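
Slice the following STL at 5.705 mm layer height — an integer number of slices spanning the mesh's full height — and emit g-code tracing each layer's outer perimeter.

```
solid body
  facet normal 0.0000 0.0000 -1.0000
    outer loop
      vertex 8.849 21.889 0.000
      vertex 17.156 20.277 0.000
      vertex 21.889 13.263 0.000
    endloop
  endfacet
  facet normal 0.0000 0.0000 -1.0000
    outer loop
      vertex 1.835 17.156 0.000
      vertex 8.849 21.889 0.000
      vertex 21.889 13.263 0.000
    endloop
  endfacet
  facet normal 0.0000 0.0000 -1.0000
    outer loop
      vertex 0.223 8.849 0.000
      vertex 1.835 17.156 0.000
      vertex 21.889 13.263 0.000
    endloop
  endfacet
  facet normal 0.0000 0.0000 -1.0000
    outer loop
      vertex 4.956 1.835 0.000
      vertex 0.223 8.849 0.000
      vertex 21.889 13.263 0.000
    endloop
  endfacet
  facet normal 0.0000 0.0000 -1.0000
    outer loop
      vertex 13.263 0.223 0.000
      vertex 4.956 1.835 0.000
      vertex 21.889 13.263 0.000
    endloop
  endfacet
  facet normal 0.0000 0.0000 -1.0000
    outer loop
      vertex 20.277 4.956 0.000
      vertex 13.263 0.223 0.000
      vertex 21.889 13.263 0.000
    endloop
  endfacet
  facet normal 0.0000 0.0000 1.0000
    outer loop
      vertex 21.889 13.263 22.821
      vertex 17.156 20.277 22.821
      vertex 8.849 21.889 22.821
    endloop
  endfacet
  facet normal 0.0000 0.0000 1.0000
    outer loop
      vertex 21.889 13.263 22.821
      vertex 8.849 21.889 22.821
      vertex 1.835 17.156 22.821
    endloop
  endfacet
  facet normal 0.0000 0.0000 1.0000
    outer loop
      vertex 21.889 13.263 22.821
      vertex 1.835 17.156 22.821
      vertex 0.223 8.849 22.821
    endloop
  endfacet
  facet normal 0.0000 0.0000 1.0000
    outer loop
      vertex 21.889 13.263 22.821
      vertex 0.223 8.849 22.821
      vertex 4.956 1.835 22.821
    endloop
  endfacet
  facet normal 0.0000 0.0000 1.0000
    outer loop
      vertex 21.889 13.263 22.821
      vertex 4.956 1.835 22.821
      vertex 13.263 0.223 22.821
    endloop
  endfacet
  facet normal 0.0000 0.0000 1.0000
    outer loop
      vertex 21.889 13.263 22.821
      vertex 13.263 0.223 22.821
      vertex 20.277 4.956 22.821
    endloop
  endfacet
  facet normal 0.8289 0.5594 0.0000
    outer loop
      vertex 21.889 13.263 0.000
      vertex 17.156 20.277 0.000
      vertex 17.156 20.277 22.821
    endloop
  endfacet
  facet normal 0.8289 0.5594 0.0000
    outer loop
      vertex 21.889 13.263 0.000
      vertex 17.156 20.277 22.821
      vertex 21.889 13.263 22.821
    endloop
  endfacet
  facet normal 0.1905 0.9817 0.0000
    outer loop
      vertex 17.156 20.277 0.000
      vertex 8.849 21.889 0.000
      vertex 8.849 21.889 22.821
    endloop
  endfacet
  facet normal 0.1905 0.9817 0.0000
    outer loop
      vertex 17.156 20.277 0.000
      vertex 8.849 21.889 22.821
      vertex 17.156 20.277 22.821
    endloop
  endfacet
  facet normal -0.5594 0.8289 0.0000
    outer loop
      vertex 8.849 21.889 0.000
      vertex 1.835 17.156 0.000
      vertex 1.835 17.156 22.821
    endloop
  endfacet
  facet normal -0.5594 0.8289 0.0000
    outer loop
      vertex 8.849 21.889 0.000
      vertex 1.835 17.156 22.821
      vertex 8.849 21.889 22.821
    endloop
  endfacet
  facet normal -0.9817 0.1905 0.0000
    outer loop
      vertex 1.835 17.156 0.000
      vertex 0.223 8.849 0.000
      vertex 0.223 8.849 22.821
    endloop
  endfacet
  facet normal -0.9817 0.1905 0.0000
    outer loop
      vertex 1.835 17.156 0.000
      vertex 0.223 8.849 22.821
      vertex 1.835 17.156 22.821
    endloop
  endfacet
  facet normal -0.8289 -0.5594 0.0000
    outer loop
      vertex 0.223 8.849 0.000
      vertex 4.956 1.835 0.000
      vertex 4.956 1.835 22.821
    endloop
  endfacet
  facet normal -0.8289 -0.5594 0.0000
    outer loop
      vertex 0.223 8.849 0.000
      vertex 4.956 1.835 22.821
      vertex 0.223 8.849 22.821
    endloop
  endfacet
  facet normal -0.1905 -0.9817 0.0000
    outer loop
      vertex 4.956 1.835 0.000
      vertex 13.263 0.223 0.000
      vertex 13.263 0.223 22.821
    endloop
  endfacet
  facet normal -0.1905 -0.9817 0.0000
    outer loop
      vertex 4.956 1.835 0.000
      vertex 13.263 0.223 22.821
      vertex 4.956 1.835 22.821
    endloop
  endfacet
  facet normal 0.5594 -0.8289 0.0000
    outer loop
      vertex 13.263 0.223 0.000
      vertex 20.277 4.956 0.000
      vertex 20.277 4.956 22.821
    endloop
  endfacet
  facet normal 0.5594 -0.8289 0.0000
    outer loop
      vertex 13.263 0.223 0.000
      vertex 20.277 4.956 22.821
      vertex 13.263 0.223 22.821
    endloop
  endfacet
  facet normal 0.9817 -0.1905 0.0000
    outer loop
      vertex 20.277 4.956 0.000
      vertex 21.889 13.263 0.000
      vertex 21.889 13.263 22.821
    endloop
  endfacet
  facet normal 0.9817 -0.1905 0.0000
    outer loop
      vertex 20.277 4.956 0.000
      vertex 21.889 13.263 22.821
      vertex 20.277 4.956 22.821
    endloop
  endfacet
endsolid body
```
; perimeter-only toolpath
G21 ; units = mm
G90 ; absolute positioning
G28 ; home
; layer 1
G0 Z5.705
G0 X21.889 Y13.263
G1 X17.156 Y20.277
G1 X8.849 Y21.889
G1 X1.835 Y17.156
G1 X0.223 Y8.849
G1 X4.956 Y1.835
G1 X13.263 Y0.223
G1 X20.277 Y4.956
G1 X21.889 Y13.263
; layer 2
G0 Z11.411
G0 X21.889 Y13.263
G1 X17.156 Y20.277
G1 X8.849 Y21.889
G1 X1.835 Y17.156
G1 X0.223 Y8.849
G1 X4.956 Y1.835
G1 X13.263 Y0.223
G1 X20.277 Y4.956
G1 X21.889 Y13.263
; layer 3
G0 Z17.116
G0 X21.889 Y13.263
G1 X17.156 Y20.277
G1 X8.849 Y21.889
G1 X1.835 Y17.156
G1 X0.223 Y8.849
G1 X4.956 Y1.835
G1 X13.263 Y0.223
G1 X20.277 Y4.956
G1 X21.889 Y13.263
; layer 4
G0 Z22.821
G0 X21.889 Y13.263
G1 X17.156 Y20.277
G1 X8.849 Y21.889
G1 X1.835 Y17.156
G1 X0.223 Y8.849
G1 X4.956 Y1.835
G1 X13.263 Y0.223
G1 X20.277 Y4.956
G1 X21.889 Y13.263
M2 ; end

The solid is a regular 8-sided prism (a cylinder approximated with 8 flat sides), circumscribed radius ≈ 11.1 mm, height ≈ 22.8 mm. Slicing at Δz = 5.705 mm — 4 equal slices spanning the solid's height, so layer i sits at z = i·h/4 — gives 4 non-empty perimeters. Each is a 8-segment closed polygon; G0 lifts to the layer z and rapids to the start vertex, then G1 traces the edges.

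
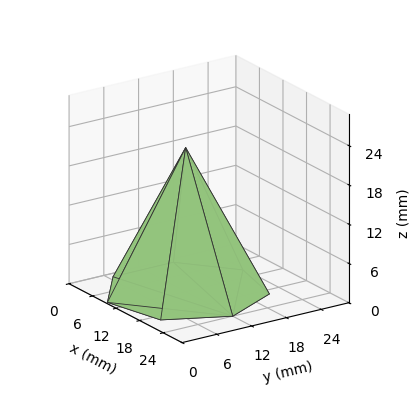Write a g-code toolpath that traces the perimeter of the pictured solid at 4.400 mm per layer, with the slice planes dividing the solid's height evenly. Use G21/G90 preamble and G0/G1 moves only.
Reading the render: the shape is a regular 7-sided pyramid, base circumscribed radius ≈ 12 mm, apex at z ≈ 22 mm (dimensions read to the nearest mm from the axis ticks). For the g-code, the solid's height is divided into equal slices at the stated Δz and each level perimeter traced with G1 moves after a G0 lift.

; perimeter-only toolpath
G21 ; units = mm
G90 ; absolute positioning
G28 ; home
; layer 1
G0 Z4.400
G0 X21.600 Y12.000
G1 X17.986 Y19.506
G1 X9.864 Y21.359
G1 X3.350 Y16.166
G1 X3.350 Y7.834
G1 X9.864 Y2.641
G1 X17.986 Y4.494
G1 X21.600 Y12.000
; layer 2
G0 Z8.800
G0 X19.200 Y12.000
G1 X16.489 Y17.629
G1 X10.398 Y19.019
G1 X5.513 Y15.124
G1 X5.513 Y8.876
G1 X10.398 Y4.981
G1 X16.489 Y6.371
G1 X19.200 Y12.000
; layer 3
G0 Z13.200
G0 X16.800 Y12.000
G1 X14.993 Y15.753
G1 X10.932 Y16.680
G1 X7.675 Y14.083
G1 X7.675 Y9.917
G1 X10.932 Y7.320
G1 X14.993 Y8.247
G1 X16.800 Y12.000
; layer 4
G0 Z17.600
G0 X14.400 Y12.000
G1 X13.496 Y13.876
G1 X11.466 Y14.340
G1 X9.838 Y13.041
G1 X9.838 Y10.959
G1 X11.466 Y9.660
G1 X13.496 Y10.124
G1 X14.400 Y12.000
M2 ; end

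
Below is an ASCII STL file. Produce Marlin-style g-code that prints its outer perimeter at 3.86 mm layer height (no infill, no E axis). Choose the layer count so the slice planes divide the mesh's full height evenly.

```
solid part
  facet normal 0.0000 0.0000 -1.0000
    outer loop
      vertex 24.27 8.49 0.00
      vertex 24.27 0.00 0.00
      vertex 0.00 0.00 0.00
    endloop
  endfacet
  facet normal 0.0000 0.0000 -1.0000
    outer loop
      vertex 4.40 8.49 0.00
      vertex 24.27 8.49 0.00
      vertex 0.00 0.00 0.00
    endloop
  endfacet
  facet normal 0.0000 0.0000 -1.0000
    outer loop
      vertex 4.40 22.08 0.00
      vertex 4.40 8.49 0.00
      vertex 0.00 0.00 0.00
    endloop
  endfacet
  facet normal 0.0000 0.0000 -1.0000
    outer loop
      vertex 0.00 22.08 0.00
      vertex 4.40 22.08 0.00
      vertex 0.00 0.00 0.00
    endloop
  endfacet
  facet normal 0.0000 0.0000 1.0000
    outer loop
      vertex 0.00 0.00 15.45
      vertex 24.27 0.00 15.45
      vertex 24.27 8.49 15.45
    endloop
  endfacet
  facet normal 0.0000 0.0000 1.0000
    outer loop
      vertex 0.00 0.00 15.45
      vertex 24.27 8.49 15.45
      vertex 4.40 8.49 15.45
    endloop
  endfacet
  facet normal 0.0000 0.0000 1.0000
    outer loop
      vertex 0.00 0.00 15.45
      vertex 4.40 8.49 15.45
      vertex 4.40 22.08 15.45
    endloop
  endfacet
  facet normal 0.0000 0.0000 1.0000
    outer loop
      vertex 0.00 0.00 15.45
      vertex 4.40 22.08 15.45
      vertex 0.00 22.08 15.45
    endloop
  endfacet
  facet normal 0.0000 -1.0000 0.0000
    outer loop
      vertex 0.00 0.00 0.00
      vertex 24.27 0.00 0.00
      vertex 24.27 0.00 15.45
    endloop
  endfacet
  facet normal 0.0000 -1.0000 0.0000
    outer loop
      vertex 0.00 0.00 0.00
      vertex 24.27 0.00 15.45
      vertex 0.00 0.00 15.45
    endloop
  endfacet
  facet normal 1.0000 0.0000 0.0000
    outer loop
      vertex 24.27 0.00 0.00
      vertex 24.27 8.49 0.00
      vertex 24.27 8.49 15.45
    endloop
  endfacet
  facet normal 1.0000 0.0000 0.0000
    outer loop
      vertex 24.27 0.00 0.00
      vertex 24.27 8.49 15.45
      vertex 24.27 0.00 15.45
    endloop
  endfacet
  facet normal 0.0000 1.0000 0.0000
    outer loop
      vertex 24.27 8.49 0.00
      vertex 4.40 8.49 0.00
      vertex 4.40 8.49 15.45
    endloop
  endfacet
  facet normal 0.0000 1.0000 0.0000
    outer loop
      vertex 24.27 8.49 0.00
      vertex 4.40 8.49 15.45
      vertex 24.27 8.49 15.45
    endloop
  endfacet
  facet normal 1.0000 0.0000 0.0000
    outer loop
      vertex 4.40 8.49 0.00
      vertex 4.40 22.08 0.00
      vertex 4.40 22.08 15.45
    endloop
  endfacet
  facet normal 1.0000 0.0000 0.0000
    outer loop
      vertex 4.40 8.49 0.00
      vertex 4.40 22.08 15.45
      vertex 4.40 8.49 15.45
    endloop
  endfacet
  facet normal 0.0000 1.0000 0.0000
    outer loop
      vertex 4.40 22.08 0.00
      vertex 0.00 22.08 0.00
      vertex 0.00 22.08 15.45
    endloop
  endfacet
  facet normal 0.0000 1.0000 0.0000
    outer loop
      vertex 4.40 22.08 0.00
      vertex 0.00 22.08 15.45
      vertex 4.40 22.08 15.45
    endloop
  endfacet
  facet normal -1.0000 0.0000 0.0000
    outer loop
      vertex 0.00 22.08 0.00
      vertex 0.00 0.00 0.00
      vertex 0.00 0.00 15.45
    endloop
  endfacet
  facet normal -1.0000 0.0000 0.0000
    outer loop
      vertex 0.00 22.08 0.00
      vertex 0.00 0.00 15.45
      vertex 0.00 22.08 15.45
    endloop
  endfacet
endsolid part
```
; perimeter-only toolpath
G21 ; units = mm
G90 ; absolute positioning
G28 ; home
; layer 1
G0 Z3.86
G0 X0.00 Y0.00
G1 X24.27 Y0.00
G1 X24.27 Y8.49
G1 X4.40 Y8.49
G1 X4.40 Y22.08
G1 X0.00 Y22.08
G1 X0.00 Y0.00
; layer 2
G0 Z7.72
G0 X0.00 Y0.00
G1 X24.27 Y0.00
G1 X24.27 Y8.49
G1 X4.40 Y8.49
G1 X4.40 Y22.08
G1 X0.00 Y22.08
G1 X0.00 Y0.00
; layer 3
G0 Z11.59
G0 X0.00 Y0.00
G1 X24.27 Y0.00
G1 X24.27 Y8.49
G1 X4.40 Y8.49
G1 X4.40 Y22.08
G1 X0.00 Y22.08
G1 X0.00 Y0.00
; layer 4
G0 Z15.45
G0 X0.00 Y0.00
G1 X24.27 Y0.00
G1 X24.27 Y8.49
G1 X4.40 Y8.49
G1 X4.40 Y22.08
G1 X0.00 Y22.08
G1 X0.00 Y0.00
M2 ; end

The solid is an L-shaped prism: outer 24.3 × 22.1 mm, arm thicknesses ≈ 8.49 mm (horizontal) and 4.4 mm (vertical), extruded 15.4 mm in z. Slicing at Δz = 3.86 mm — 4 equal slices spanning the solid's height, so layer i sits at z = i·h/4 — gives 4 non-empty perimeters. Each is a 6-segment closed polygon; G0 lifts to the layer z and rapids to the start vertex, then G1 traces the edges.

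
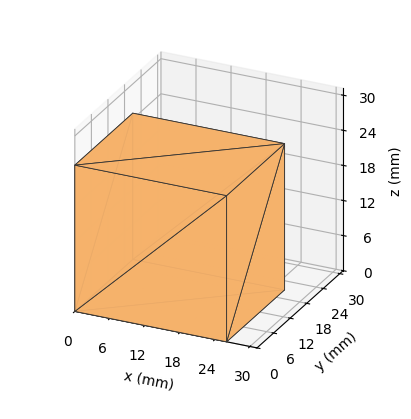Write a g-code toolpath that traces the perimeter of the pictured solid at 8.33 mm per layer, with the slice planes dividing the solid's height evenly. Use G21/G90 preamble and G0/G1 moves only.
Reading the render: the shape is a rectangular box, roughly 26 × 21 mm footprint and 25 mm tall (dimensions read to the nearest mm from the axis ticks). For the g-code, the solid's height is divided into equal slices at the stated Δz and each level perimeter traced with G1 moves after a G0 lift.

; perimeter-only toolpath
G21 ; units = mm
G90 ; absolute positioning
G28 ; home
; layer 1
G0 Z8.33
G0 X0.00 Y0.00
G1 X26.00 Y0.00
G1 X26.00 Y21.00
G1 X0.00 Y21.00
G1 X0.00 Y0.00
; layer 2
G0 Z16.67
G0 X0.00 Y0.00
G1 X26.00 Y0.00
G1 X26.00 Y21.00
G1 X0.00 Y21.00
G1 X0.00 Y0.00
; layer 3
G0 Z25.00
G0 X0.00 Y0.00
G1 X26.00 Y0.00
G1 X26.00 Y21.00
G1 X0.00 Y21.00
G1 X0.00 Y0.00
M2 ; end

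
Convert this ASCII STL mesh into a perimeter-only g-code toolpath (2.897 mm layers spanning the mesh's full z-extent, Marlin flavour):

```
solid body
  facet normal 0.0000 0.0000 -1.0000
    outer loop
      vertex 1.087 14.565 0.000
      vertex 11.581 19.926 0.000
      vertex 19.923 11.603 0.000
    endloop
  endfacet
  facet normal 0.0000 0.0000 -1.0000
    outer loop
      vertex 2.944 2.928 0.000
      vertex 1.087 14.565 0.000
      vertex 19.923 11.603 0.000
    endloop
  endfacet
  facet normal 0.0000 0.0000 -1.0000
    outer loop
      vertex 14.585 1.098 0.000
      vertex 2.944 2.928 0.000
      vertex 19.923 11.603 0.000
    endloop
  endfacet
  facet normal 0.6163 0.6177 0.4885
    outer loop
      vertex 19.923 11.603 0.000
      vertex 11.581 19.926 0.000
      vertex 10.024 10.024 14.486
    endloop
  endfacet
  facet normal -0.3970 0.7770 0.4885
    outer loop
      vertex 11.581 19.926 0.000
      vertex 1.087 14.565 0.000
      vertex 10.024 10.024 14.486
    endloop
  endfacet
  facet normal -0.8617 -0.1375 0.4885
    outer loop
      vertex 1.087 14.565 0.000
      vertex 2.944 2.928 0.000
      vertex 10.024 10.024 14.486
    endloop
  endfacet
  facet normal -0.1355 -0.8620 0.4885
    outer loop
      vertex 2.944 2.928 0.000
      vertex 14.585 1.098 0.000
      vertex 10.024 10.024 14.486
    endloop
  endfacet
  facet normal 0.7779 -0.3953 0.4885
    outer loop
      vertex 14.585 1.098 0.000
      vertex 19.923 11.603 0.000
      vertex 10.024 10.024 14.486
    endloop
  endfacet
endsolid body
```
; perimeter-only toolpath
G21 ; units = mm
G90 ; absolute positioning
G28 ; home
; layer 1
G0 Z2.897
G0 X17.943 Y11.287
G1 X11.270 Y17.946
G1 X2.874 Y13.657
G1 X4.360 Y4.347
G1 X13.673 Y2.883
G1 X17.943 Y11.287
; layer 2
G0 Z5.794
G0 X15.963 Y10.971
G1 X10.958 Y15.965
G1 X4.662 Y12.749
G1 X5.776 Y5.766
G1 X12.761 Y4.668
G1 X15.963 Y10.971
; layer 3
G0 Z8.692
G0 X13.984 Y10.656
G1 X10.647 Y13.985
G1 X6.449 Y11.840
G1 X7.192 Y7.186
G1 X11.848 Y6.454
G1 X13.984 Y10.656
; layer 4
G0 Z11.589
G0 X12.004 Y10.340
G1 X10.335 Y12.004
G1 X8.237 Y10.932
G1 X8.608 Y8.605
G1 X10.936 Y8.239
G1 X12.004 Y10.340
M2 ; end

The solid is a regular 5-sided pyramid, base circumscribed radius ≈ 10 mm, apex at z ≈ 14.5 mm. Slicing at Δz = 2.897 mm — 5 equal slices spanning the solid's height, so layer i sits at z = i·h/5 — gives 4 non-empty perimeters. Each is a 5-segment closed polygon; G0 lifts to the layer z and rapids to the start vertex, then G1 traces the edges. The cross-section shrinks linearly with z (the slice at the apex is degenerate and omitted).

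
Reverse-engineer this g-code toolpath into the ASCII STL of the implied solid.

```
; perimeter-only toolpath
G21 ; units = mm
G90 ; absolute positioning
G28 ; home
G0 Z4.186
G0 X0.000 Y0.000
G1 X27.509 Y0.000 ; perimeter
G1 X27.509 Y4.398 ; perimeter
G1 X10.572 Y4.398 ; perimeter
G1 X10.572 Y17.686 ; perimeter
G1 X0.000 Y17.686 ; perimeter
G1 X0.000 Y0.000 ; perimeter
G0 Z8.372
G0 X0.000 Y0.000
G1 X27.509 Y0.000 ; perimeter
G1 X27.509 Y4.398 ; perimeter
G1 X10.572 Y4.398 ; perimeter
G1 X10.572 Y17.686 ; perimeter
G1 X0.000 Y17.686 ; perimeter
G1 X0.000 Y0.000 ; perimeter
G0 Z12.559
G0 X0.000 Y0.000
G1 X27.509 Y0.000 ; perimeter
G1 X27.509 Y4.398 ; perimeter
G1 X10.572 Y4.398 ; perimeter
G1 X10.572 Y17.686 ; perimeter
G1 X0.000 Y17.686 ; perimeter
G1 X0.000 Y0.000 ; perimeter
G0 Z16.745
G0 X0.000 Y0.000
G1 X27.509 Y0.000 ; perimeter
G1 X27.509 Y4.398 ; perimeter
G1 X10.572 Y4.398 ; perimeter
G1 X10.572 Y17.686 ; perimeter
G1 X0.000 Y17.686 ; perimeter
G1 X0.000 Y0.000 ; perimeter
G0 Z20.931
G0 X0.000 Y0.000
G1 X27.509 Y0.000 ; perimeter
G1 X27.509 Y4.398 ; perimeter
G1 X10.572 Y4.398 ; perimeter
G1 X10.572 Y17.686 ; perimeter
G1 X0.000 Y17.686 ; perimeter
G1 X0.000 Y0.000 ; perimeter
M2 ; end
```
solid part
  facet normal 0.0000 0.0000 -1.0000
    outer loop
      vertex 27.509 4.398 0.000
      vertex 27.509 0.000 0.000
      vertex 0.000 0.000 0.000
    endloop
  endfacet
  facet normal 0.0000 0.0000 -1.0000
    outer loop
      vertex 10.572 4.398 0.000
      vertex 27.509 4.398 0.000
      vertex 0.000 0.000 0.000
    endloop
  endfacet
  facet normal 0.0000 0.0000 -1.0000
    outer loop
      vertex 10.572 17.686 0.000
      vertex 10.572 4.398 0.000
      vertex 0.000 0.000 0.000
    endloop
  endfacet
  facet normal 0.0000 0.0000 -1.0000
    outer loop
      vertex 0.000 17.686 0.000
      vertex 10.572 17.686 0.000
      vertex 0.000 0.000 0.000
    endloop
  endfacet
  facet normal 0.0000 0.0000 1.0000
    outer loop
      vertex 0.000 0.000 20.931
      vertex 27.509 0.000 20.931
      vertex 27.509 4.398 20.931
    endloop
  endfacet
  facet normal 0.0000 0.0000 1.0000
    outer loop
      vertex 0.000 0.000 20.931
      vertex 27.509 4.398 20.931
      vertex 10.572 4.398 20.931
    endloop
  endfacet
  facet normal 0.0000 0.0000 1.0000
    outer loop
      vertex 0.000 0.000 20.931
      vertex 10.572 4.398 20.931
      vertex 10.572 17.686 20.931
    endloop
  endfacet
  facet normal 0.0000 0.0000 1.0000
    outer loop
      vertex 0.000 0.000 20.931
      vertex 10.572 17.686 20.931
      vertex 0.000 17.686 20.931
    endloop
  endfacet
  facet normal 0.0000 -1.0000 0.0000
    outer loop
      vertex 0.000 0.000 0.000
      vertex 27.509 0.000 0.000
      vertex 27.509 0.000 20.931
    endloop
  endfacet
  facet normal 0.0000 -1.0000 0.0000
    outer loop
      vertex 0.000 0.000 0.000
      vertex 27.509 0.000 20.931
      vertex 0.000 0.000 20.931
    endloop
  endfacet
  facet normal 1.0000 0.0000 0.0000
    outer loop
      vertex 27.509 0.000 0.000
      vertex 27.509 4.398 0.000
      vertex 27.509 4.398 20.931
    endloop
  endfacet
  facet normal 1.0000 0.0000 0.0000
    outer loop
      vertex 27.509 0.000 0.000
      vertex 27.509 4.398 20.931
      vertex 27.509 0.000 20.931
    endloop
  endfacet
  facet normal 0.0000 1.0000 0.0000
    outer loop
      vertex 27.509 4.398 0.000
      vertex 10.572 4.398 0.000
      vertex 10.572 4.398 20.931
    endloop
  endfacet
  facet normal 0.0000 1.0000 0.0000
    outer loop
      vertex 27.509 4.398 0.000
      vertex 10.572 4.398 20.931
      vertex 27.509 4.398 20.931
    endloop
  endfacet
  facet normal 1.0000 0.0000 0.0000
    outer loop
      vertex 10.572 4.398 0.000
      vertex 10.572 17.686 0.000
      vertex 10.572 17.686 20.931
    endloop
  endfacet
  facet normal 1.0000 0.0000 0.0000
    outer loop
      vertex 10.572 4.398 0.000
      vertex 10.572 17.686 20.931
      vertex 10.572 4.398 20.931
    endloop
  endfacet
  facet normal 0.0000 1.0000 0.0000
    outer loop
      vertex 10.572 17.686 0.000
      vertex 0.000 17.686 0.000
      vertex 0.000 17.686 20.931
    endloop
  endfacet
  facet normal 0.0000 1.0000 0.0000
    outer loop
      vertex 10.572 17.686 0.000
      vertex 0.000 17.686 20.931
      vertex 10.572 17.686 20.931
    endloop
  endfacet
  facet normal -1.0000 0.0000 0.0000
    outer loop
      vertex 0.000 17.686 0.000
      vertex 0.000 0.000 0.000
      vertex 0.000 0.000 20.931
    endloop
  endfacet
  facet normal -1.0000 0.0000 0.0000
    outer loop
      vertex 0.000 17.686 0.000
      vertex 0.000 0.000 20.931
      vertex 0.000 17.686 20.931
    endloop
  endfacet
endsolid part

The G0 Z moves step by Δz≈4.186 mm. Every layer's G1 loop is the same polygon, so the solid is a straight extrusion of it from z=0 to z≈20.9. Closing with flat bottom and top caps and triangulating gives 20 facets — an L-shaped prism: outer 27.5 × 17.7 mm, arm thicknesses ≈ 4.4 mm (horizontal) and 10.6 mm (vertical), extruded 20.9 mm in z.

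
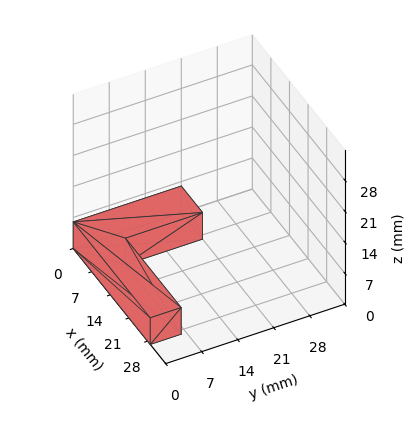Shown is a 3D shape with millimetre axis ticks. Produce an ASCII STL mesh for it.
Reading the render: the shape is an L-shaped prism: outer 29 × 21 mm, arm thicknesses ≈ 6 mm (horizontal) and 8 mm (vertical), extruded 6 mm in z (dimensions read to the nearest mm from the axis ticks). For the STL, each face is triangulated and given an outward normal.

solid part
  facet normal 0.0000 0.0000 -1.0000
    outer loop
      vertex 29.00 6.00 0.00
      vertex 29.00 0.00 0.00
      vertex 0.00 0.00 0.00
    endloop
  endfacet
  facet normal 0.0000 0.0000 -1.0000
    outer loop
      vertex 8.00 6.00 0.00
      vertex 29.00 6.00 0.00
      vertex 0.00 0.00 0.00
    endloop
  endfacet
  facet normal 0.0000 0.0000 -1.0000
    outer loop
      vertex 8.00 21.00 0.00
      vertex 8.00 6.00 0.00
      vertex 0.00 0.00 0.00
    endloop
  endfacet
  facet normal 0.0000 0.0000 -1.0000
    outer loop
      vertex 0.00 21.00 0.00
      vertex 8.00 21.00 0.00
      vertex 0.00 0.00 0.00
    endloop
  endfacet
  facet normal 0.0000 0.0000 1.0000
    outer loop
      vertex 0.00 0.00 6.00
      vertex 29.00 0.00 6.00
      vertex 29.00 6.00 6.00
    endloop
  endfacet
  facet normal 0.0000 0.0000 1.0000
    outer loop
      vertex 0.00 0.00 6.00
      vertex 29.00 6.00 6.00
      vertex 8.00 6.00 6.00
    endloop
  endfacet
  facet normal 0.0000 0.0000 1.0000
    outer loop
      vertex 0.00 0.00 6.00
      vertex 8.00 6.00 6.00
      vertex 8.00 21.00 6.00
    endloop
  endfacet
  facet normal 0.0000 0.0000 1.0000
    outer loop
      vertex 0.00 0.00 6.00
      vertex 8.00 21.00 6.00
      vertex 0.00 21.00 6.00
    endloop
  endfacet
  facet normal 0.0000 -1.0000 0.0000
    outer loop
      vertex 0.00 0.00 0.00
      vertex 29.00 0.00 0.00
      vertex 29.00 0.00 6.00
    endloop
  endfacet
  facet normal 0.0000 -1.0000 0.0000
    outer loop
      vertex 0.00 0.00 0.00
      vertex 29.00 0.00 6.00
      vertex 0.00 0.00 6.00
    endloop
  endfacet
  facet normal 1.0000 0.0000 0.0000
    outer loop
      vertex 29.00 0.00 0.00
      vertex 29.00 6.00 0.00
      vertex 29.00 6.00 6.00
    endloop
  endfacet
  facet normal 1.0000 0.0000 0.0000
    outer loop
      vertex 29.00 0.00 0.00
      vertex 29.00 6.00 6.00
      vertex 29.00 0.00 6.00
    endloop
  endfacet
  facet normal 0.0000 1.0000 0.0000
    outer loop
      vertex 29.00 6.00 0.00
      vertex 8.00 6.00 0.00
      vertex 8.00 6.00 6.00
    endloop
  endfacet
  facet normal 0.0000 1.0000 0.0000
    outer loop
      vertex 29.00 6.00 0.00
      vertex 8.00 6.00 6.00
      vertex 29.00 6.00 6.00
    endloop
  endfacet
  facet normal 1.0000 0.0000 0.0000
    outer loop
      vertex 8.00 6.00 0.00
      vertex 8.00 21.00 0.00
      vertex 8.00 21.00 6.00
    endloop
  endfacet
  facet normal 1.0000 0.0000 0.0000
    outer loop
      vertex 8.00 6.00 0.00
      vertex 8.00 21.00 6.00
      vertex 8.00 6.00 6.00
    endloop
  endfacet
  facet normal 0.0000 1.0000 0.0000
    outer loop
      vertex 8.00 21.00 0.00
      vertex 0.00 21.00 0.00
      vertex 0.00 21.00 6.00
    endloop
  endfacet
  facet normal 0.0000 1.0000 0.0000
    outer loop
      vertex 8.00 21.00 0.00
      vertex 0.00 21.00 6.00
      vertex 8.00 21.00 6.00
    endloop
  endfacet
  facet normal -1.0000 0.0000 0.0000
    outer loop
      vertex 0.00 21.00 0.00
      vertex 0.00 0.00 0.00
      vertex 0.00 0.00 6.00
    endloop
  endfacet
  facet normal -1.0000 0.0000 0.0000
    outer loop
      vertex 0.00 21.00 0.00
      vertex 0.00 0.00 6.00
      vertex 0.00 21.00 6.00
    endloop
  endfacet
endsolid part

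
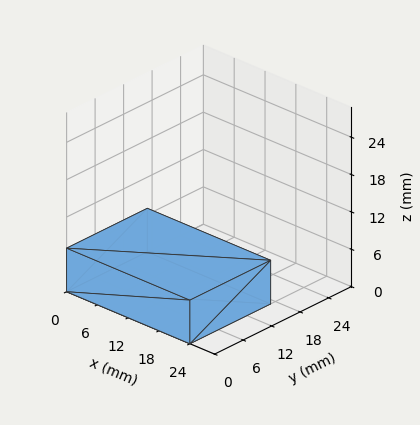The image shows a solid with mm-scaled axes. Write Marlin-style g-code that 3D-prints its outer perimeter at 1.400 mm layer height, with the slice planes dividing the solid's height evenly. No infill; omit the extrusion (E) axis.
Reading the render: the shape is a rectangular box, roughly 24 × 17 mm footprint and 7 mm tall (dimensions read to the nearest mm from the axis ticks). For the g-code, the solid's height is divided into equal slices at the stated Δz and each level perimeter traced with G1 moves after a G0 lift.

; perimeter-only toolpath
G21 ; units = mm
G90 ; absolute positioning
G28 ; home
; layer 1
G0 Z1.400
G0 X0.000 Y0.000
G1 X24.000 Y0.000
G1 X24.000 Y17.000
G1 X0.000 Y17.000
G1 X0.000 Y0.000
; layer 2
G0 Z2.800
G0 X0.000 Y0.000
G1 X24.000 Y0.000
G1 X24.000 Y17.000
G1 X0.000 Y17.000
G1 X0.000 Y0.000
; layer 3
G0 Z4.200
G0 X0.000 Y0.000
G1 X24.000 Y0.000
G1 X24.000 Y17.000
G1 X0.000 Y17.000
G1 X0.000 Y0.000
; layer 4
G0 Z5.600
G0 X0.000 Y0.000
G1 X24.000 Y0.000
G1 X24.000 Y17.000
G1 X0.000 Y17.000
G1 X0.000 Y0.000
; layer 5
G0 Z7.000
G0 X0.000 Y0.000
G1 X24.000 Y0.000
G1 X24.000 Y17.000
G1 X0.000 Y17.000
G1 X0.000 Y0.000
M2 ; end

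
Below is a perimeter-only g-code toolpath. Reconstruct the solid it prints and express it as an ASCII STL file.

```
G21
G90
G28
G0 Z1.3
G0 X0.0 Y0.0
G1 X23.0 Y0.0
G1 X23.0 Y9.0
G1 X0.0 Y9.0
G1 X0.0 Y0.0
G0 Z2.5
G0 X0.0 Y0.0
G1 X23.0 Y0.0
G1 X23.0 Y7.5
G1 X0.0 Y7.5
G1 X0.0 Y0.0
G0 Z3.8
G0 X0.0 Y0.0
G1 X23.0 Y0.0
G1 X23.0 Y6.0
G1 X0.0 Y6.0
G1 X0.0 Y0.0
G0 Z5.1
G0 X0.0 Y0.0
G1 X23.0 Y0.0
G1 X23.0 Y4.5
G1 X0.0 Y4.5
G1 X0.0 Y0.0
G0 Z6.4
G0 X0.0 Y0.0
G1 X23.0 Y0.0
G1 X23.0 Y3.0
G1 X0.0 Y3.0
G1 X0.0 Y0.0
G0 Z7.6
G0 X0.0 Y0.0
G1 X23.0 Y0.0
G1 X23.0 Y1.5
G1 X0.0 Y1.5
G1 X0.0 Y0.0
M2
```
solid part
  facet normal 0.0000 0.0000 -1.0000
    outer loop
      vertex 23.0 10.5 0.0
      vertex 23.0 0.0 0.0
      vertex 0.0 0.0 0.0
    endloop
  endfacet
  facet normal 0.0000 0.0000 -1.0000
    outer loop
      vertex 0.0 10.5 0.0
      vertex 23.0 10.5 0.0
      vertex 0.0 0.0 0.0
    endloop
  endfacet
  facet normal 0.0000 -1.0000 0.0000
    outer loop
      vertex 0.0 0.0 0.0
      vertex 23.0 0.0 0.0
      vertex 23.0 0.0 8.9
    endloop
  endfacet
  facet normal 0.0000 -1.0000 0.0000
    outer loop
      vertex 0.0 0.0 0.0
      vertex 23.0 0.0 8.9
      vertex 0.0 0.0 8.9
    endloop
  endfacet
  facet normal 0.0000 0.6466 0.7628
    outer loop
      vertex 0.0 0.0 8.9
      vertex 23.0 0.0 8.9
      vertex 23.0 10.5 0.0
    endloop
  endfacet
  facet normal 0.0000 0.6466 0.7628
    outer loop
      vertex 0.0 0.0 8.9
      vertex 23.0 10.5 0.0
      vertex 0.0 10.5 0.0
    endloop
  endfacet
  facet normal -1.0000 0.0000 0.0000
    outer loop
      vertex 0.0 0.0 8.9
      vertex 0.0 10.5 0.0
      vertex 0.0 0.0 0.0
    endloop
  endfacet
  facet normal 1.0000 0.0000 0.0000
    outer loop
      vertex 23.0 0.0 0.0
      vertex 23.0 10.5 0.0
      vertex 23.0 0.0 8.9
    endloop
  endfacet
endsolid part

The G0 Z moves step by Δz≈1.3 mm. The G1 loops shrink linearly with z, so the solid tapers from its base footprint up to z≈8.9. Closing with a flat bottom cap and the tapered top and triangulating gives 8 facets — a wedge (ramp): 23 × 10.5 mm base, rising to 8.9 mm along the y=0 edge and sloping linearly to z=0 at y=10.5.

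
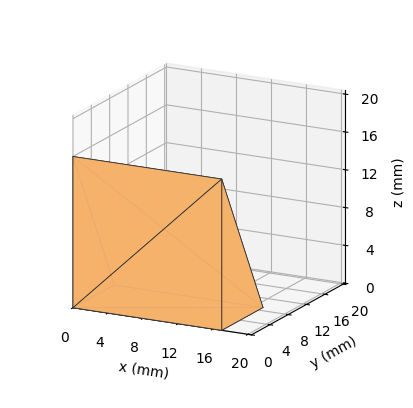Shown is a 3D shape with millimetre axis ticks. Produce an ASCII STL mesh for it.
Reading the render: the shape is a wedge (ramp): 17 × 9 mm base, rising to 16 mm along the y=0 edge and sloping linearly to z=0 at y=9 (dimensions read to the nearest mm from the axis ticks). For the STL, each face is triangulated and given an outward normal.

solid part
  facet normal 0.0000 0.0000 -1.0000
    outer loop
      vertex 17.00 9.00 0.00
      vertex 17.00 0.00 0.00
      vertex 0.00 0.00 0.00
    endloop
  endfacet
  facet normal 0.0000 0.0000 -1.0000
    outer loop
      vertex 0.00 9.00 0.00
      vertex 17.00 9.00 0.00
      vertex 0.00 0.00 0.00
    endloop
  endfacet
  facet normal 0.0000 -1.0000 0.0000
    outer loop
      vertex 0.00 0.00 0.00
      vertex 17.00 0.00 0.00
      vertex 17.00 0.00 16.00
    endloop
  endfacet
  facet normal 0.0000 -1.0000 0.0000
    outer loop
      vertex 0.00 0.00 0.00
      vertex 17.00 0.00 16.00
      vertex 0.00 0.00 16.00
    endloop
  endfacet
  facet normal 0.0000 0.8716 0.4903
    outer loop
      vertex 0.00 0.00 16.00
      vertex 17.00 0.00 16.00
      vertex 17.00 9.00 0.00
    endloop
  endfacet
  facet normal 0.0000 0.8716 0.4903
    outer loop
      vertex 0.00 0.00 16.00
      vertex 17.00 9.00 0.00
      vertex 0.00 9.00 0.00
    endloop
  endfacet
  facet normal -1.0000 0.0000 0.0000
    outer loop
      vertex 0.00 0.00 16.00
      vertex 0.00 9.00 0.00
      vertex 0.00 0.00 0.00
    endloop
  endfacet
  facet normal 1.0000 0.0000 0.0000
    outer loop
      vertex 17.00 0.00 0.00
      vertex 17.00 9.00 0.00
      vertex 17.00 0.00 16.00
    endloop
  endfacet
endsolid part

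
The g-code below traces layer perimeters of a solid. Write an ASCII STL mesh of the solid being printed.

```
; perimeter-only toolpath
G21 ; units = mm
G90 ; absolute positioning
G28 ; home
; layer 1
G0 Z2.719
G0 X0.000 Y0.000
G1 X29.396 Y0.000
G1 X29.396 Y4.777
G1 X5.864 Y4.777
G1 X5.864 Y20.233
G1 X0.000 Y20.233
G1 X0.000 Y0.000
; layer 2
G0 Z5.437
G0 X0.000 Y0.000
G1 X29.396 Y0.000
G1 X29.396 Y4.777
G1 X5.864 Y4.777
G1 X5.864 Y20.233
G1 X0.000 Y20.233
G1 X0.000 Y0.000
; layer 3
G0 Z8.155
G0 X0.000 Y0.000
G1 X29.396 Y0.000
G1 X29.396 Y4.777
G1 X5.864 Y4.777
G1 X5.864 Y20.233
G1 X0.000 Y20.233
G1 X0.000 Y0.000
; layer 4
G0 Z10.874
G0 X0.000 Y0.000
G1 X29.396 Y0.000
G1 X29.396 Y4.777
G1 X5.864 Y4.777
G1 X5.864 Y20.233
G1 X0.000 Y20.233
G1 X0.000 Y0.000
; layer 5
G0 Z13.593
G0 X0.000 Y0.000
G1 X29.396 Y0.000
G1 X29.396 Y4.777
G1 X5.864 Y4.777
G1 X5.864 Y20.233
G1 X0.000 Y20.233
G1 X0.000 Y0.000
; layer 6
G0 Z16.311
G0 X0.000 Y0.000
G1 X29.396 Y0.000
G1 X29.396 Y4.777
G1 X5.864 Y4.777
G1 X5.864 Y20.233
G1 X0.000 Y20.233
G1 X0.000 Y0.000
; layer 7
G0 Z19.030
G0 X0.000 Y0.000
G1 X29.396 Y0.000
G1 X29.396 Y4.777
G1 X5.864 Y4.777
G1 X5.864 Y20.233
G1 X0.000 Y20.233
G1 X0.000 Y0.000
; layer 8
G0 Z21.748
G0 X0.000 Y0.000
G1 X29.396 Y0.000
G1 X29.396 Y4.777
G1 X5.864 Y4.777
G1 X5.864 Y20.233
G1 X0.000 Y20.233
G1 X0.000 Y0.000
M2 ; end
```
solid part
  facet normal 0.0000 0.0000 -1.0000
    outer loop
      vertex 29.396 4.777 0.000
      vertex 29.396 0.000 0.000
      vertex 0.000 0.000 0.000
    endloop
  endfacet
  facet normal 0.0000 0.0000 -1.0000
    outer loop
      vertex 5.864 4.777 0.000
      vertex 29.396 4.777 0.000
      vertex 0.000 0.000 0.000
    endloop
  endfacet
  facet normal 0.0000 0.0000 -1.0000
    outer loop
      vertex 5.864 20.233 0.000
      vertex 5.864 4.777 0.000
      vertex 0.000 0.000 0.000
    endloop
  endfacet
  facet normal 0.0000 0.0000 -1.0000
    outer loop
      vertex 0.000 20.233 0.000
      vertex 5.864 20.233 0.000
      vertex 0.000 0.000 0.000
    endloop
  endfacet
  facet normal 0.0000 0.0000 1.0000
    outer loop
      vertex 0.000 0.000 21.748
      vertex 29.396 0.000 21.748
      vertex 29.396 4.777 21.748
    endloop
  endfacet
  facet normal 0.0000 0.0000 1.0000
    outer loop
      vertex 0.000 0.000 21.748
      vertex 29.396 4.777 21.748
      vertex 5.864 4.777 21.748
    endloop
  endfacet
  facet normal 0.0000 0.0000 1.0000
    outer loop
      vertex 0.000 0.000 21.748
      vertex 5.864 4.777 21.748
      vertex 5.864 20.233 21.748
    endloop
  endfacet
  facet normal 0.0000 0.0000 1.0000
    outer loop
      vertex 0.000 0.000 21.748
      vertex 5.864 20.233 21.748
      vertex 0.000 20.233 21.748
    endloop
  endfacet
  facet normal 0.0000 -1.0000 0.0000
    outer loop
      vertex 0.000 0.000 0.000
      vertex 29.396 0.000 0.000
      vertex 29.396 0.000 21.748
    endloop
  endfacet
  facet normal 0.0000 -1.0000 0.0000
    outer loop
      vertex 0.000 0.000 0.000
      vertex 29.396 0.000 21.748
      vertex 0.000 0.000 21.748
    endloop
  endfacet
  facet normal 1.0000 0.0000 0.0000
    outer loop
      vertex 29.396 0.000 0.000
      vertex 29.396 4.777 0.000
      vertex 29.396 4.777 21.748
    endloop
  endfacet
  facet normal 1.0000 0.0000 0.0000
    outer loop
      vertex 29.396 0.000 0.000
      vertex 29.396 4.777 21.748
      vertex 29.396 0.000 21.748
    endloop
  endfacet
  facet normal 0.0000 1.0000 0.0000
    outer loop
      vertex 29.396 4.777 0.000
      vertex 5.864 4.777 0.000
      vertex 5.864 4.777 21.748
    endloop
  endfacet
  facet normal 0.0000 1.0000 0.0000
    outer loop
      vertex 29.396 4.777 0.000
      vertex 5.864 4.777 21.748
      vertex 29.396 4.777 21.748
    endloop
  endfacet
  facet normal 1.0000 0.0000 0.0000
    outer loop
      vertex 5.864 4.777 0.000
      vertex 5.864 20.233 0.000
      vertex 5.864 20.233 21.748
    endloop
  endfacet
  facet normal 1.0000 0.0000 0.0000
    outer loop
      vertex 5.864 4.777 0.000
      vertex 5.864 20.233 21.748
      vertex 5.864 4.777 21.748
    endloop
  endfacet
  facet normal 0.0000 1.0000 0.0000
    outer loop
      vertex 5.864 20.233 0.000
      vertex 0.000 20.233 0.000
      vertex 0.000 20.233 21.748
    endloop
  endfacet
  facet normal 0.0000 1.0000 0.0000
    outer loop
      vertex 5.864 20.233 0.000
      vertex 0.000 20.233 21.748
      vertex 5.864 20.233 21.748
    endloop
  endfacet
  facet normal -1.0000 0.0000 0.0000
    outer loop
      vertex 0.000 20.233 0.000
      vertex 0.000 0.000 0.000
      vertex 0.000 0.000 21.748
    endloop
  endfacet
  facet normal -1.0000 0.0000 0.0000
    outer loop
      vertex 0.000 20.233 0.000
      vertex 0.000 0.000 21.748
      vertex 0.000 20.233 21.748
    endloop
  endfacet
endsolid part

The G0 Z moves step by Δz≈2.719 mm. Every layer's G1 loop is the same polygon, so the solid is a straight extrusion of it from z=0 to z≈21.7. Closing with flat bottom and top caps and triangulating gives 20 facets — an L-shaped prism: outer 29.4 × 20.2 mm, arm thicknesses ≈ 4.78 mm (horizontal) and 5.86 mm (vertical), extruded 21.7 mm in z.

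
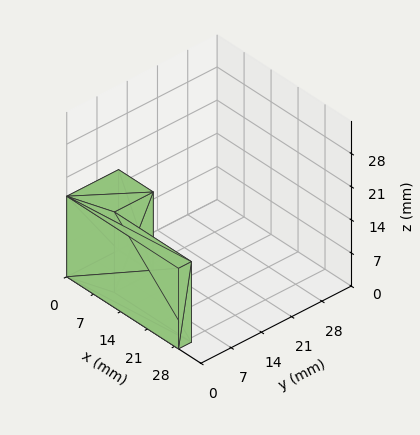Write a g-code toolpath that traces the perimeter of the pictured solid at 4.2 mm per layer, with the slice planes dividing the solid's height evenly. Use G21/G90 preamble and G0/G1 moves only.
Reading the render: the shape is an L-shaped prism: outer 29 × 12 mm, arm thicknesses ≈ 3 mm (horizontal) and 9 mm (vertical), extruded 17 mm in z (dimensions read to the nearest mm from the axis ticks). For the g-code, the solid's height is divided into equal slices at the stated Δz and each level perimeter traced with G1 moves after a G0 lift.

; perimeter-only toolpath
G21 ; units = mm
G90 ; absolute positioning
G28 ; home
; layer 1
G0 Z4.2
G0 X0.0 Y0.0
G1 X29.0 Y0.0
G1 X29.0 Y3.0
G1 X9.0 Y3.0
G1 X9.0 Y12.0
G1 X0.0 Y12.0
G1 X0.0 Y0.0
; layer 2
G0 Z8.5
G0 X0.0 Y0.0
G1 X29.0 Y0.0
G1 X29.0 Y3.0
G1 X9.0 Y3.0
G1 X9.0 Y12.0
G1 X0.0 Y12.0
G1 X0.0 Y0.0
; layer 3
G0 Z12.8
G0 X0.0 Y0.0
G1 X29.0 Y0.0
G1 X29.0 Y3.0
G1 X9.0 Y3.0
G1 X9.0 Y12.0
G1 X0.0 Y12.0
G1 X0.0 Y0.0
; layer 4
G0 Z17.0
G0 X0.0 Y0.0
G1 X29.0 Y0.0
G1 X29.0 Y3.0
G1 X9.0 Y3.0
G1 X9.0 Y12.0
G1 X0.0 Y12.0
G1 X0.0 Y0.0
M2 ; end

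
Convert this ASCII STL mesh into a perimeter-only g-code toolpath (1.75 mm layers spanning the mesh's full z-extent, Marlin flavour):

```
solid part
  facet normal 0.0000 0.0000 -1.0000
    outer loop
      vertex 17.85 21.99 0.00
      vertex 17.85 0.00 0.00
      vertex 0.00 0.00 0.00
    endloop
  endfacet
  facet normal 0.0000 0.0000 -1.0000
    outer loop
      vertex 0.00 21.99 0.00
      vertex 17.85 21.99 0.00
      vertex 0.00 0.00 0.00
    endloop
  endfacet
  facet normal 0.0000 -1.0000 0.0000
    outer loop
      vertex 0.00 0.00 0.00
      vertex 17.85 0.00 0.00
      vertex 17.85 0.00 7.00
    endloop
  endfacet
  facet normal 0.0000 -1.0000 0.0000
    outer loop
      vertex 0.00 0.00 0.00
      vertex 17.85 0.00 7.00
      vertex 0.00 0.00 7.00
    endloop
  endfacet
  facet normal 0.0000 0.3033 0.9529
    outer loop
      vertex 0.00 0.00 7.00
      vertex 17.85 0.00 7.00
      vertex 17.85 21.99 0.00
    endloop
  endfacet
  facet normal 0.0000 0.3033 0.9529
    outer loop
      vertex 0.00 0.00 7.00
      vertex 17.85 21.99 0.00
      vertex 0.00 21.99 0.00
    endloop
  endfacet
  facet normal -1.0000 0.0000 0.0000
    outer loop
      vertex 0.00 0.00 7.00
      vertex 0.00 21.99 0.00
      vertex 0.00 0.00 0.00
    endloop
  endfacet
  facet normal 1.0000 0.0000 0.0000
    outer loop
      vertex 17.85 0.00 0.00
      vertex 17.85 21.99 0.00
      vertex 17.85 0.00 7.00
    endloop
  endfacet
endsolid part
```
; perimeter-only toolpath
G21 ; units = mm
G90 ; absolute positioning
G28 ; home
; layer 1
G0 Z1.75
G0 X0.00 Y0.00
G1 X17.85 Y0.00
G1 X17.85 Y16.49
G1 X0.00 Y16.49
G1 X0.00 Y0.00
; layer 2
G0 Z3.50
G0 X0.00 Y0.00
G1 X17.85 Y0.00
G1 X17.85 Y10.99
G1 X0.00 Y10.99
G1 X0.00 Y0.00
; layer 3
G0 Z5.25
G0 X0.00 Y0.00
G1 X17.85 Y0.00
G1 X17.85 Y5.50
G1 X0.00 Y5.50
G1 X0.00 Y0.00
M2 ; end

The solid is a wedge (ramp): 17.9 × 22 mm base, rising to 7 mm along the y=0 edge and sloping linearly to z=0 at y=22. Slicing at Δz = 1.75 mm — 4 equal slices spanning the solid's height, so layer i sits at z = i·h/4 — gives 3 non-empty perimeters. Each is a 4-segment closed polygon; G0 lifts to the layer z and rapids to the start vertex, then G1 traces the edges. The cross-section shrinks linearly with z (the slice at the apex is degenerate and omitted).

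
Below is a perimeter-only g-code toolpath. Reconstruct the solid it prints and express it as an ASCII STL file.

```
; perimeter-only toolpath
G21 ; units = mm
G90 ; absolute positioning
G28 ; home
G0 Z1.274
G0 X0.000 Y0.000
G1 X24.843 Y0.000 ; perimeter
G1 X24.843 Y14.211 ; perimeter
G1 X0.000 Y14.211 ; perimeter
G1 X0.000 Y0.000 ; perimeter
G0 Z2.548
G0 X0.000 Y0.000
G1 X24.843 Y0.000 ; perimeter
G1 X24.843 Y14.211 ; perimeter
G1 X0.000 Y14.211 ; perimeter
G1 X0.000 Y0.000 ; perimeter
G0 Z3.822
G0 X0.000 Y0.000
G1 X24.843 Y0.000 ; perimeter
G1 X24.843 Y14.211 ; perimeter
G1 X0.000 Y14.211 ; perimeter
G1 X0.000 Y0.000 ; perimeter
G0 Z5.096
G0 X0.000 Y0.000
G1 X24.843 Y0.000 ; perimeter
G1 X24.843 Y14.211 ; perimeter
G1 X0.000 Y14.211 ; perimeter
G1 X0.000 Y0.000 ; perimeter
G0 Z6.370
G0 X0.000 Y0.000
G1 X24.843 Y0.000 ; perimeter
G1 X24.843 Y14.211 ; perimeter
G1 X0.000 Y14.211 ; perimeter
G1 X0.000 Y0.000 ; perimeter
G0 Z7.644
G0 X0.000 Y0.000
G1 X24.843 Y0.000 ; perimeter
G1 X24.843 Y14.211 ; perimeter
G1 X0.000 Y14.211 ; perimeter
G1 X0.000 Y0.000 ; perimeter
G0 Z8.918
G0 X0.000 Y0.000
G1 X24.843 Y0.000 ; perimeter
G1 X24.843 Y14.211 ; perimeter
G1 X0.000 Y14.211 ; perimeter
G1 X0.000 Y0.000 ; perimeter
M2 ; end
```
solid part
  facet normal 0.0000 0.0000 -1.0000
    outer loop
      vertex 24.843 14.211 0.000
      vertex 24.843 0.000 0.000
      vertex 0.000 0.000 0.000
    endloop
  endfacet
  facet normal 0.0000 0.0000 -1.0000
    outer loop
      vertex 0.000 14.211 0.000
      vertex 24.843 14.211 0.000
      vertex 0.000 0.000 0.000
    endloop
  endfacet
  facet normal 0.0000 0.0000 1.0000
    outer loop
      vertex 0.000 0.000 8.918
      vertex 24.843 0.000 8.918
      vertex 24.843 14.211 8.918
    endloop
  endfacet
  facet normal 0.0000 0.0000 1.0000
    outer loop
      vertex 0.000 0.000 8.918
      vertex 24.843 14.211 8.918
      vertex 0.000 14.211 8.918
    endloop
  endfacet
  facet normal 0.0000 -1.0000 0.0000
    outer loop
      vertex 0.000 0.000 0.000
      vertex 24.843 0.000 0.000
      vertex 24.843 0.000 8.918
    endloop
  endfacet
  facet normal 0.0000 -1.0000 0.0000
    outer loop
      vertex 0.000 0.000 0.000
      vertex 24.843 0.000 8.918
      vertex 0.000 0.000 8.918
    endloop
  endfacet
  facet normal 0.0000 1.0000 0.0000
    outer loop
      vertex 24.843 14.211 8.918
      vertex 24.843 14.211 0.000
      vertex 0.000 14.211 0.000
    endloop
  endfacet
  facet normal 0.0000 1.0000 0.0000
    outer loop
      vertex 0.000 14.211 8.918
      vertex 24.843 14.211 8.918
      vertex 0.000 14.211 0.000
    endloop
  endfacet
  facet normal -1.0000 0.0000 0.0000
    outer loop
      vertex 0.000 14.211 8.918
      vertex 0.000 14.211 0.000
      vertex 0.000 0.000 0.000
    endloop
  endfacet
  facet normal -1.0000 0.0000 0.0000
    outer loop
      vertex 0.000 0.000 8.918
      vertex 0.000 14.211 8.918
      vertex 0.000 0.000 0.000
    endloop
  endfacet
  facet normal 1.0000 0.0000 0.0000
    outer loop
      vertex 24.843 0.000 0.000
      vertex 24.843 14.211 0.000
      vertex 24.843 14.211 8.918
    endloop
  endfacet
  facet normal 1.0000 0.0000 0.0000
    outer loop
      vertex 24.843 0.000 0.000
      vertex 24.843 14.211 8.918
      vertex 24.843 0.000 8.918
    endloop
  endfacet
endsolid part

The G0 Z moves step by Δz≈1.274 mm. Every layer's G1 loop is the same polygon, so the solid is a straight extrusion of it from z=0 to z≈8.92. Closing with flat bottom and top caps and triangulating gives 12 facets — a rectangular box, roughly 24.8 × 14.2 mm footprint and 8.92 mm tall.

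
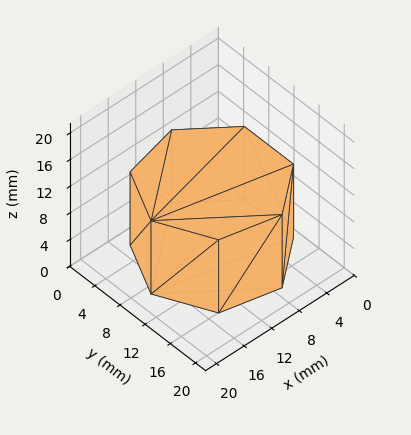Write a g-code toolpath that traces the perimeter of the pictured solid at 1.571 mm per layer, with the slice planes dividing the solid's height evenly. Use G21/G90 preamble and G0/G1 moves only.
Reading the render: the shape is a regular 7-sided prism (a cylinder approximated with 7 flat sides), circumscribed radius ≈ 9 mm, height ≈ 11 mm (dimensions read to the nearest mm from the axis ticks). For the g-code, the solid's height is divided into equal slices at the stated Δz and each level perimeter traced with G1 moves after a G0 lift.

; perimeter-only toolpath
G21 ; units = mm
G90 ; absolute positioning
G28 ; home
; layer 1
G0 Z1.571
G0 X18.000 Y9.000
G1 X14.611 Y16.036
G1 X6.997 Y17.774
G1 X0.891 Y12.905
G1 X0.891 Y5.095
G1 X6.997 Y0.226
G1 X14.611 Y1.964
G1 X18.000 Y9.000
; layer 2
G0 Z3.143
G0 X18.000 Y9.000
G1 X14.611 Y16.036
G1 X6.997 Y17.774
G1 X0.891 Y12.905
G1 X0.891 Y5.095
G1 X6.997 Y0.226
G1 X14.611 Y1.964
G1 X18.000 Y9.000
; layer 3
G0 Z4.714
G0 X18.000 Y9.000
G1 X14.611 Y16.036
G1 X6.997 Y17.774
G1 X0.891 Y12.905
G1 X0.891 Y5.095
G1 X6.997 Y0.226
G1 X14.611 Y1.964
G1 X18.000 Y9.000
; layer 4
G0 Z6.286
G0 X18.000 Y9.000
G1 X14.611 Y16.036
G1 X6.997 Y17.774
G1 X0.891 Y12.905
G1 X0.891 Y5.095
G1 X6.997 Y0.226
G1 X14.611 Y1.964
G1 X18.000 Y9.000
; layer 5
G0 Z7.857
G0 X18.000 Y9.000
G1 X14.611 Y16.036
G1 X6.997 Y17.774
G1 X0.891 Y12.905
G1 X0.891 Y5.095
G1 X6.997 Y0.226
G1 X14.611 Y1.964
G1 X18.000 Y9.000
; layer 6
G0 Z9.429
G0 X18.000 Y9.000
G1 X14.611 Y16.036
G1 X6.997 Y17.774
G1 X0.891 Y12.905
G1 X0.891 Y5.095
G1 X6.997 Y0.226
G1 X14.611 Y1.964
G1 X18.000 Y9.000
; layer 7
G0 Z11.000
G0 X18.000 Y9.000
G1 X14.611 Y16.036
G1 X6.997 Y17.774
G1 X0.891 Y12.905
G1 X0.891 Y5.095
G1 X6.997 Y0.226
G1 X14.611 Y1.964
G1 X18.000 Y9.000
M2 ; end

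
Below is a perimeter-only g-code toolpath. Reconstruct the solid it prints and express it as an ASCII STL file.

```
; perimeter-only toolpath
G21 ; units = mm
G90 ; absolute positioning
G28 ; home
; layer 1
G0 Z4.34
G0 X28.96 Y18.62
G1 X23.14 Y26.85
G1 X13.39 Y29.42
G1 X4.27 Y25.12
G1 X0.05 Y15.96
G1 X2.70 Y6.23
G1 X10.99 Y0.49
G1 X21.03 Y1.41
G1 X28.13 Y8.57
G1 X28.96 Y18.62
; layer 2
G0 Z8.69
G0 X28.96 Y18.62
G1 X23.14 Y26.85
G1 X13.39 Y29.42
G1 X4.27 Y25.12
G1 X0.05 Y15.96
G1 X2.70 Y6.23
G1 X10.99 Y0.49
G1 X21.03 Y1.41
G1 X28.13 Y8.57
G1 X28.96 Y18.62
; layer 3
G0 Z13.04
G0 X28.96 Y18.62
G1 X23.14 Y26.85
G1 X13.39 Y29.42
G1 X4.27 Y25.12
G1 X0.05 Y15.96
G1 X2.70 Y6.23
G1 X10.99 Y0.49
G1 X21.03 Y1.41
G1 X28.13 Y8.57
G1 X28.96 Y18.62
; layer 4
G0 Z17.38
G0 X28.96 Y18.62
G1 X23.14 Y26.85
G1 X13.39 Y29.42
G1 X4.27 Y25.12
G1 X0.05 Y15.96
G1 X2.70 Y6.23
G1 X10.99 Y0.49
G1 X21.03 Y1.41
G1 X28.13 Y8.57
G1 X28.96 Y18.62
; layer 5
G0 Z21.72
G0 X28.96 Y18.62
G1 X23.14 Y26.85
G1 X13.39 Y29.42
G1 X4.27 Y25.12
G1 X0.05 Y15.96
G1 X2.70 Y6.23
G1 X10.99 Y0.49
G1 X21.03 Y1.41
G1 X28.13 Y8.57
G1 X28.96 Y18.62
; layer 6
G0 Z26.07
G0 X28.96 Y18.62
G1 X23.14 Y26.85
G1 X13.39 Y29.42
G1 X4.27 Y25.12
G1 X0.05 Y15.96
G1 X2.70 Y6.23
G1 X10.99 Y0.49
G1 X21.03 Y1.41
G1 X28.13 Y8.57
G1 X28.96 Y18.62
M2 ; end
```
solid part
  facet normal 0.0000 0.0000 -1.0000
    outer loop
      vertex 13.39 29.42 0.00
      vertex 23.14 26.85 0.00
      vertex 28.96 18.62 0.00
    endloop
  endfacet
  facet normal 0.0000 0.0000 -1.0000
    outer loop
      vertex 4.27 25.12 0.00
      vertex 13.39 29.42 0.00
      vertex 28.96 18.62 0.00
    endloop
  endfacet
  facet normal 0.0000 0.0000 -1.0000
    outer loop
      vertex 0.05 15.96 0.00
      vertex 4.27 25.12 0.00
      vertex 28.96 18.62 0.00
    endloop
  endfacet
  facet normal 0.0000 0.0000 -1.0000
    outer loop
      vertex 2.70 6.23 0.00
      vertex 0.05 15.96 0.00
      vertex 28.96 18.62 0.00
    endloop
  endfacet
  facet normal 0.0000 0.0000 -1.0000
    outer loop
      vertex 10.99 0.49 0.00
      vertex 2.70 6.23 0.00
      vertex 28.96 18.62 0.00
    endloop
  endfacet
  facet normal 0.0000 0.0000 -1.0000
    outer loop
      vertex 21.03 1.41 0.00
      vertex 10.99 0.49 0.00
      vertex 28.96 18.62 0.00
    endloop
  endfacet
  facet normal 0.0000 0.0000 -1.0000
    outer loop
      vertex 28.13 8.57 0.00
      vertex 21.03 1.41 0.00
      vertex 28.96 18.62 0.00
    endloop
  endfacet
  facet normal 0.0000 0.0000 1.0000
    outer loop
      vertex 28.96 18.62 26.07
      vertex 23.14 26.85 26.07
      vertex 13.39 29.42 26.07
    endloop
  endfacet
  facet normal 0.0000 0.0000 1.0000
    outer loop
      vertex 28.96 18.62 26.07
      vertex 13.39 29.42 26.07
      vertex 4.27 25.12 26.07
    endloop
  endfacet
  facet normal 0.0000 0.0000 1.0000
    outer loop
      vertex 28.96 18.62 26.07
      vertex 4.27 25.12 26.07
      vertex 0.05 15.96 26.07
    endloop
  endfacet
  facet normal 0.0000 0.0000 1.0000
    outer loop
      vertex 28.96 18.62 26.07
      vertex 0.05 15.96 26.07
      vertex 2.70 6.23 26.07
    endloop
  endfacet
  facet normal 0.0000 0.0000 1.0000
    outer loop
      vertex 28.96 18.62 26.07
      vertex 2.70 6.23 26.07
      vertex 10.99 0.49 26.07
    endloop
  endfacet
  facet normal 0.0000 0.0000 1.0000
    outer loop
      vertex 28.96 18.62 26.07
      vertex 10.99 0.49 26.07
      vertex 21.03 1.41 26.07
    endloop
  endfacet
  facet normal 0.0000 0.0000 1.0000
    outer loop
      vertex 28.96 18.62 26.07
      vertex 21.03 1.41 26.07
      vertex 28.13 8.57 26.07
    endloop
  endfacet
  facet normal 0.8165 0.5774 0.0000
    outer loop
      vertex 28.96 18.62 0.00
      vertex 23.14 26.85 0.00
      vertex 23.14 26.85 26.07
    endloop
  endfacet
  facet normal 0.8165 0.5774 0.0000
    outer loop
      vertex 28.96 18.62 0.00
      vertex 23.14 26.85 26.07
      vertex 28.96 18.62 26.07
    endloop
  endfacet
  facet normal 0.2549 0.9670 0.0000
    outer loop
      vertex 23.14 26.85 0.00
      vertex 13.39 29.42 0.00
      vertex 13.39 29.42 26.07
    endloop
  endfacet
  facet normal 0.2549 0.9670 0.0000
    outer loop
      vertex 23.14 26.85 0.00
      vertex 13.39 29.42 26.07
      vertex 23.14 26.85 26.07
    endloop
  endfacet
  facet normal -0.4265 0.9045 0.0000
    outer loop
      vertex 13.39 29.42 0.00
      vertex 4.27 25.12 0.00
      vertex 4.27 25.12 26.07
    endloop
  endfacet
  facet normal -0.4265 0.9045 0.0000
    outer loop
      vertex 13.39 29.42 0.00
      vertex 4.27 25.12 26.07
      vertex 13.39 29.42 26.07
    endloop
  endfacet
  facet normal -0.9082 0.4184 0.0000
    outer loop
      vertex 4.27 25.12 0.00
      vertex 0.05 15.96 0.00
      vertex 0.05 15.96 26.07
    endloop
  endfacet
  facet normal -0.9082 0.4184 0.0000
    outer loop
      vertex 4.27 25.12 0.00
      vertex 0.05 15.96 26.07
      vertex 4.27 25.12 26.07
    endloop
  endfacet
  facet normal -0.9649 -0.2628 0.0000
    outer loop
      vertex 0.05 15.96 0.00
      vertex 2.70 6.23 0.00
      vertex 2.70 6.23 26.07
    endloop
  endfacet
  facet normal -0.9649 -0.2628 0.0000
    outer loop
      vertex 0.05 15.96 0.00
      vertex 2.70 6.23 26.07
      vertex 0.05 15.96 26.07
    endloop
  endfacet
  facet normal -0.5693 -0.8222 0.0000
    outer loop
      vertex 2.70 6.23 0.00
      vertex 10.99 0.49 0.00
      vertex 10.99 0.49 26.07
    endloop
  endfacet
  facet normal -0.5693 -0.8222 0.0000
    outer loop
      vertex 2.70 6.23 0.00
      vertex 10.99 0.49 26.07
      vertex 2.70 6.23 26.07
    endloop
  endfacet
  facet normal 0.0913 -0.9958 0.0000
    outer loop
      vertex 10.99 0.49 0.00
      vertex 21.03 1.41 0.00
      vertex 21.03 1.41 26.07
    endloop
  endfacet
  facet normal 0.0913 -0.9958 0.0000
    outer loop
      vertex 10.99 0.49 0.00
      vertex 21.03 1.41 26.07
      vertex 10.99 0.49 26.07
    endloop
  endfacet
  facet normal 0.7101 -0.7041 0.0000
    outer loop
      vertex 21.03 1.41 0.00
      vertex 28.13 8.57 0.00
      vertex 28.13 8.57 26.07
    endloop
  endfacet
  facet normal 0.7101 -0.7041 0.0000
    outer loop
      vertex 21.03 1.41 0.00
      vertex 28.13 8.57 26.07
      vertex 21.03 1.41 26.07
    endloop
  endfacet
  facet normal 0.9966 -0.0823 0.0000
    outer loop
      vertex 28.13 8.57 0.00
      vertex 28.96 18.62 0.00
      vertex 28.96 18.62 26.07
    endloop
  endfacet
  facet normal 0.9966 -0.0823 0.0000
    outer loop
      vertex 28.13 8.57 0.00
      vertex 28.96 18.62 26.07
      vertex 28.13 8.57 26.07
    endloop
  endfacet
endsolid part

The G0 Z moves step by Δz≈4.34 mm. Every layer's G1 loop is the same polygon, so the solid is a straight extrusion of it from z=0 to z≈26.1. Closing with flat bottom and top caps and triangulating gives 32 facets — a regular 9-sided prism (a cylinder approximated with 9 flat sides), circumscribed radius ≈ 14.7 mm, height ≈ 26.1 mm.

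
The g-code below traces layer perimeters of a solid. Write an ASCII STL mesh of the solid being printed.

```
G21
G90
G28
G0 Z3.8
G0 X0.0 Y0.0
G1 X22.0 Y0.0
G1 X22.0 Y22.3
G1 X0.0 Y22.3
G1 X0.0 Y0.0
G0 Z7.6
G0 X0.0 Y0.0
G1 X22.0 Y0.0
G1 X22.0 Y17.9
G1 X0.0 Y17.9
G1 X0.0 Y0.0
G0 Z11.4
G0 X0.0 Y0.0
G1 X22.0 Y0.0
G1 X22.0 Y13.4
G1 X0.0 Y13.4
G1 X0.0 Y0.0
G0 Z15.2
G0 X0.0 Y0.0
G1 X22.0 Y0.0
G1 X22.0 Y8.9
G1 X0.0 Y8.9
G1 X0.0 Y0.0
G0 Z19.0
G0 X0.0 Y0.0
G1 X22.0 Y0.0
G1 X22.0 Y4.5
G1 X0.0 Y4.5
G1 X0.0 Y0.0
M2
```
solid part
  facet normal 0.0000 0.0000 -1.0000
    outer loop
      vertex 22.0 26.8 0.0
      vertex 22.0 0.0 0.0
      vertex 0.0 0.0 0.0
    endloop
  endfacet
  facet normal 0.0000 0.0000 -1.0000
    outer loop
      vertex 0.0 26.8 0.0
      vertex 22.0 26.8 0.0
      vertex 0.0 0.0 0.0
    endloop
  endfacet
  facet normal 0.0000 -1.0000 0.0000
    outer loop
      vertex 0.0 0.0 0.0
      vertex 22.0 0.0 0.0
      vertex 22.0 0.0 22.8
    endloop
  endfacet
  facet normal 0.0000 -1.0000 0.0000
    outer loop
      vertex 0.0 0.0 0.0
      vertex 22.0 0.0 22.8
      vertex 0.0 0.0 22.8
    endloop
  endfacet
  facet normal 0.0000 0.6480 0.7617
    outer loop
      vertex 0.0 0.0 22.8
      vertex 22.0 0.0 22.8
      vertex 22.0 26.8 0.0
    endloop
  endfacet
  facet normal 0.0000 0.6480 0.7617
    outer loop
      vertex 0.0 0.0 22.8
      vertex 22.0 26.8 0.0
      vertex 0.0 26.8 0.0
    endloop
  endfacet
  facet normal -1.0000 0.0000 0.0000
    outer loop
      vertex 0.0 0.0 22.8
      vertex 0.0 26.8 0.0
      vertex 0.0 0.0 0.0
    endloop
  endfacet
  facet normal 1.0000 0.0000 0.0000
    outer loop
      vertex 22.0 0.0 0.0
      vertex 22.0 26.8 0.0
      vertex 22.0 0.0 22.8
    endloop
  endfacet
endsolid part

The G0 Z moves step by Δz≈3.8 mm. The G1 loops shrink linearly with z, so the solid tapers from its base footprint up to z≈22.8. Closing with a flat bottom cap and the tapered top and triangulating gives 8 facets — a wedge (ramp): 22 × 26.8 mm base, rising to 22.8 mm along the y=0 edge and sloping linearly to z=0 at y=26.8.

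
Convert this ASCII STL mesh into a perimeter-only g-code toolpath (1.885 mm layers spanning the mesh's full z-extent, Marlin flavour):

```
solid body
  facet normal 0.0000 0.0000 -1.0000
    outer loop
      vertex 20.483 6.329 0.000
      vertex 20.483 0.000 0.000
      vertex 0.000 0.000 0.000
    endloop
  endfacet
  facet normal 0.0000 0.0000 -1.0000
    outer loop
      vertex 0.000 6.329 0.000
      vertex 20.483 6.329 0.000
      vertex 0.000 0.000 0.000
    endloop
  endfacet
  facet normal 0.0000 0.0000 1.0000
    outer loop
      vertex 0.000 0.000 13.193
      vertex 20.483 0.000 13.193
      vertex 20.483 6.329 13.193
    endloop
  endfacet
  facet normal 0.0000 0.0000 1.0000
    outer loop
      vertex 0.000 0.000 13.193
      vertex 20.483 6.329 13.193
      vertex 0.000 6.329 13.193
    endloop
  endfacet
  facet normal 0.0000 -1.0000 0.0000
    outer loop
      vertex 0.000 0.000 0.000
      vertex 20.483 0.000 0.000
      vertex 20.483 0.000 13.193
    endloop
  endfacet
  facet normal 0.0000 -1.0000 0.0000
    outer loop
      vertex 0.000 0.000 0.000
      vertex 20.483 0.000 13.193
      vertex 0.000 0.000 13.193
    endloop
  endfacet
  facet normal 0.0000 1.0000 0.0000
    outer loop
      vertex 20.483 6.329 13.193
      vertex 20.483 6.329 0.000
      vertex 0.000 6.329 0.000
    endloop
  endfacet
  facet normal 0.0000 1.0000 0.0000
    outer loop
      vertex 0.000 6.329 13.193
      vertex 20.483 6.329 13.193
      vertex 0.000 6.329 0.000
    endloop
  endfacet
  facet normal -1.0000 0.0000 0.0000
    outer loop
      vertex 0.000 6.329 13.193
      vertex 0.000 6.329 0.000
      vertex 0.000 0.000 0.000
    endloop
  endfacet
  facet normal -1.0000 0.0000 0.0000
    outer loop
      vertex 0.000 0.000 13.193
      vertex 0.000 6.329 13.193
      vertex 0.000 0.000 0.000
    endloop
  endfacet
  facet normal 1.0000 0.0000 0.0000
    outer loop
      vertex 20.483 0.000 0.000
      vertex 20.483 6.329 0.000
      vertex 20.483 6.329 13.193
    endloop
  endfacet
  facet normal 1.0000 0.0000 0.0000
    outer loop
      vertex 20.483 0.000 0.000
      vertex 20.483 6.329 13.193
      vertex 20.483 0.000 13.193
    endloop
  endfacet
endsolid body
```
; perimeter-only toolpath
G21 ; units = mm
G90 ; absolute positioning
G28 ; home
; layer 1
G0 Z1.885
G0 X0.000 Y0.000
G1 X20.483 Y0.000
G1 X20.483 Y6.329
G1 X0.000 Y6.329
G1 X0.000 Y0.000
; layer 2
G0 Z3.769
G0 X0.000 Y0.000
G1 X20.483 Y0.000
G1 X20.483 Y6.329
G1 X0.000 Y6.329
G1 X0.000 Y0.000
; layer 3
G0 Z5.654
G0 X0.000 Y0.000
G1 X20.483 Y0.000
G1 X20.483 Y6.329
G1 X0.000 Y6.329
G1 X0.000 Y0.000
; layer 4
G0 Z7.539
G0 X0.000 Y0.000
G1 X20.483 Y0.000
G1 X20.483 Y6.329
G1 X0.000 Y6.329
G1 X0.000 Y0.000
; layer 5
G0 Z9.424
G0 X0.000 Y0.000
G1 X20.483 Y0.000
G1 X20.483 Y6.329
G1 X0.000 Y6.329
G1 X0.000 Y0.000
; layer 6
G0 Z11.308
G0 X0.000 Y0.000
G1 X20.483 Y0.000
G1 X20.483 Y6.329
G1 X0.000 Y6.329
G1 X0.000 Y0.000
; layer 7
G0 Z13.193
G0 X0.000 Y0.000
G1 X20.483 Y0.000
G1 X20.483 Y6.329
G1 X0.000 Y6.329
G1 X0.000 Y0.000
M2 ; end

The solid is a rectangular box, roughly 20.5 × 6.33 mm footprint and 13.2 mm tall. Slicing at Δz = 1.885 mm — 7 equal slices spanning the solid's height, so layer i sits at z = i·h/7 — gives 7 non-empty perimeters. Each is a 4-segment closed polygon; G0 lifts to the layer z and rapids to the start vertex, then G1 traces the edges.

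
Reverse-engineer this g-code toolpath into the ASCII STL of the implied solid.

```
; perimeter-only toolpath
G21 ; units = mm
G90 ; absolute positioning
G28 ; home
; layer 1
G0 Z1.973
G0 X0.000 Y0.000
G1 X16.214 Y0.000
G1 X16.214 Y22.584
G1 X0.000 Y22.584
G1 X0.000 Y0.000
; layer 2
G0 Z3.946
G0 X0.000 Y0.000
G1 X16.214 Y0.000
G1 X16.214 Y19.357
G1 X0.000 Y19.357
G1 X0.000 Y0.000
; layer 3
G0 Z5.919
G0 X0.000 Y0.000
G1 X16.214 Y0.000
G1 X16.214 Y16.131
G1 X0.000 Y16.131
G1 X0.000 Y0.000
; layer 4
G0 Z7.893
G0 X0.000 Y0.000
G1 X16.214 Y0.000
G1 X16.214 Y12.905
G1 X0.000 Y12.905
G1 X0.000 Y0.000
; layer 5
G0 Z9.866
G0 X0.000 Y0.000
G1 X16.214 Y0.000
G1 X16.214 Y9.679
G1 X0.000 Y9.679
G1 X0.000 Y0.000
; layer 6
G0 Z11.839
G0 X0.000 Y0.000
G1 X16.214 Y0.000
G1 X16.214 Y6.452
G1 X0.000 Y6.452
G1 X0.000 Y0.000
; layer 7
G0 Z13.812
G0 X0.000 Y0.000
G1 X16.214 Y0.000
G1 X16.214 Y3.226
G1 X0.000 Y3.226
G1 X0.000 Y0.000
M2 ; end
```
solid part
  facet normal 0.0000 0.0000 -1.0000
    outer loop
      vertex 16.214 25.810 0.000
      vertex 16.214 0.000 0.000
      vertex 0.000 0.000 0.000
    endloop
  endfacet
  facet normal 0.0000 0.0000 -1.0000
    outer loop
      vertex 0.000 25.810 0.000
      vertex 16.214 25.810 0.000
      vertex 0.000 0.000 0.000
    endloop
  endfacet
  facet normal 0.0000 -1.0000 0.0000
    outer loop
      vertex 0.000 0.000 0.000
      vertex 16.214 0.000 0.000
      vertex 16.214 0.000 15.785
    endloop
  endfacet
  facet normal 0.0000 -1.0000 0.0000
    outer loop
      vertex 0.000 0.000 0.000
      vertex 16.214 0.000 15.785
      vertex 0.000 0.000 15.785
    endloop
  endfacet
  facet normal 0.0000 0.5217 0.8531
    outer loop
      vertex 0.000 0.000 15.785
      vertex 16.214 0.000 15.785
      vertex 16.214 25.810 0.000
    endloop
  endfacet
  facet normal 0.0000 0.5217 0.8531
    outer loop
      vertex 0.000 0.000 15.785
      vertex 16.214 25.810 0.000
      vertex 0.000 25.810 0.000
    endloop
  endfacet
  facet normal -1.0000 0.0000 0.0000
    outer loop
      vertex 0.000 0.000 15.785
      vertex 0.000 25.810 0.000
      vertex 0.000 0.000 0.000
    endloop
  endfacet
  facet normal 1.0000 0.0000 0.0000
    outer loop
      vertex 16.214 0.000 0.000
      vertex 16.214 25.810 0.000
      vertex 16.214 0.000 15.785
    endloop
  endfacet
endsolid part

The G0 Z moves step by Δz≈1.973 mm. The G1 loops shrink linearly with z, so the solid tapers from its base footprint up to z≈15.8. Closing with a flat bottom cap and the tapered top and triangulating gives 8 facets — a wedge (ramp): 16.2 × 25.8 mm base, rising to 15.8 mm along the y=0 edge and sloping linearly to z=0 at y=25.8.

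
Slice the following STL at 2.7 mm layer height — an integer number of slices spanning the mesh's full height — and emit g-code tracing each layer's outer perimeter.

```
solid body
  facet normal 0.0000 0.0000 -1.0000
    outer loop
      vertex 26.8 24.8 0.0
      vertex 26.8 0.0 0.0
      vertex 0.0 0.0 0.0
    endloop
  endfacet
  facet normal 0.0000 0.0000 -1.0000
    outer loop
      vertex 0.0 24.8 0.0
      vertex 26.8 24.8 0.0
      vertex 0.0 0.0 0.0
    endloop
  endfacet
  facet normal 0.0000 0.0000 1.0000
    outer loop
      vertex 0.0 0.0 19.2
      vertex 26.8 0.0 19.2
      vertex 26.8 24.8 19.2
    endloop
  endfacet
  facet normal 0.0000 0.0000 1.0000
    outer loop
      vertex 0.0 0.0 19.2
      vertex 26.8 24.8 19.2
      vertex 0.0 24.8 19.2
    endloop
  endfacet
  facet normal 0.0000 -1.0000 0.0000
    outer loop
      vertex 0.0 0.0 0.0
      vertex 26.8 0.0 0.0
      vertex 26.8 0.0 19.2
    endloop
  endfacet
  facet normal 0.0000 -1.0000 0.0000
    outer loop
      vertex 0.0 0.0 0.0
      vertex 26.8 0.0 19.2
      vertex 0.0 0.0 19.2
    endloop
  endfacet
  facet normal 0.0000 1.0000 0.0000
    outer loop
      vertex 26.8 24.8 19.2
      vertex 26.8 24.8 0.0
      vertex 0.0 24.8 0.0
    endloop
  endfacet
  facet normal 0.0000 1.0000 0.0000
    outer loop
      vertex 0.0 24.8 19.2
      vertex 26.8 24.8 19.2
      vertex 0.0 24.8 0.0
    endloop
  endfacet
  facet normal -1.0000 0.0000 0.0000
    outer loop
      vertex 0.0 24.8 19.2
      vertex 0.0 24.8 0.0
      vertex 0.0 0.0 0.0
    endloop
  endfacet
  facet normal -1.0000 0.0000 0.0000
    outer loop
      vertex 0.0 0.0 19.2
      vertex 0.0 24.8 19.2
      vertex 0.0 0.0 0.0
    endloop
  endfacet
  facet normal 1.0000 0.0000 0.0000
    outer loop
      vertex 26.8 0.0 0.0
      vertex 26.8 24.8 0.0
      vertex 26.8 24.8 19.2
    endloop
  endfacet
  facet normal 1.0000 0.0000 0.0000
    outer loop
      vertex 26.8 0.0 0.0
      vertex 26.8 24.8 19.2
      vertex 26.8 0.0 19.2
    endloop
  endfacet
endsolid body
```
; perimeter-only toolpath
G21 ; units = mm
G90 ; absolute positioning
G28 ; home
; layer 1
G0 Z2.7
G0 X0.0 Y0.0
G1 X26.8 Y0.0
G1 X26.8 Y24.8
G1 X0.0 Y24.8
G1 X0.0 Y0.0
; layer 2
G0 Z5.5
G0 X0.0 Y0.0
G1 X26.8 Y0.0
G1 X26.8 Y24.8
G1 X0.0 Y24.8
G1 X0.0 Y0.0
; layer 3
G0 Z8.2
G0 X0.0 Y0.0
G1 X26.8 Y0.0
G1 X26.8 Y24.8
G1 X0.0 Y24.8
G1 X0.0 Y0.0
; layer 4
G0 Z11.0
G0 X0.0 Y0.0
G1 X26.8 Y0.0
G1 X26.8 Y24.8
G1 X0.0 Y24.8
G1 X0.0 Y0.0
; layer 5
G0 Z13.7
G0 X0.0 Y0.0
G1 X26.8 Y0.0
G1 X26.8 Y24.8
G1 X0.0 Y24.8
G1 X0.0 Y0.0
; layer 6
G0 Z16.5
G0 X0.0 Y0.0
G1 X26.8 Y0.0
G1 X26.8 Y24.8
G1 X0.0 Y24.8
G1 X0.0 Y0.0
; layer 7
G0 Z19.2
G0 X0.0 Y0.0
G1 X26.8 Y0.0
G1 X26.8 Y24.8
G1 X0.0 Y24.8
G1 X0.0 Y0.0
M2 ; end

The solid is a rectangular box, roughly 26.8 × 24.8 mm footprint and 19.2 mm tall. Slicing at Δz = 2.7 mm — 7 equal slices spanning the solid's height, so layer i sits at z = i·h/7 — gives 7 non-empty perimeters. Each is a 4-segment closed polygon; G0 lifts to the layer z and rapids to the start vertex, then G1 traces the edges.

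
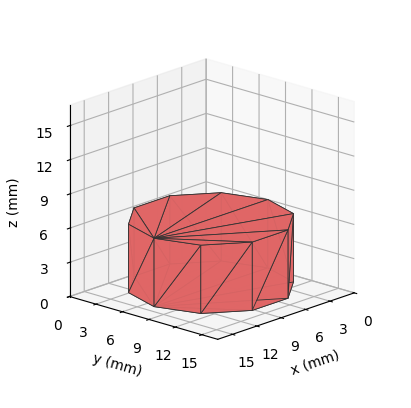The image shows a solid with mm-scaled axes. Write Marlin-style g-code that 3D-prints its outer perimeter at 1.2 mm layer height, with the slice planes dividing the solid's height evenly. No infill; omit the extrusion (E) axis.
Reading the render: the shape is a regular 10-sided prism (a cylinder approximated with 10 flat sides), circumscribed radius ≈ 7 mm, height ≈ 6 mm (dimensions read to the nearest mm from the axis ticks). For the g-code, the solid's height is divided into equal slices at the stated Δz and each level perimeter traced with G1 moves after a G0 lift.

; perimeter-only toolpath
G21 ; units = mm
G90 ; absolute positioning
G28 ; home
; layer 1
G0 Z1.2
G0 X14.0 Y7.0
G1 X12.7 Y11.1
G1 X9.2 Y13.7
G1 X4.8 Y13.7
G1 X1.3 Y11.1
G1 X0.0 Y7.0
G1 X1.3 Y2.9
G1 X4.8 Y0.3
G1 X9.2 Y0.3
G1 X12.7 Y2.9
G1 X14.0 Y7.0
; layer 2
G0 Z2.4
G0 X14.0 Y7.0
G1 X12.7 Y11.1
G1 X9.2 Y13.7
G1 X4.8 Y13.7
G1 X1.3 Y11.1
G1 X0.0 Y7.0
G1 X1.3 Y2.9
G1 X4.8 Y0.3
G1 X9.2 Y0.3
G1 X12.7 Y2.9
G1 X14.0 Y7.0
; layer 3
G0 Z3.6
G0 X14.0 Y7.0
G1 X12.7 Y11.1
G1 X9.2 Y13.7
G1 X4.8 Y13.7
G1 X1.3 Y11.1
G1 X0.0 Y7.0
G1 X1.3 Y2.9
G1 X4.8 Y0.3
G1 X9.2 Y0.3
G1 X12.7 Y2.9
G1 X14.0 Y7.0
; layer 4
G0 Z4.8
G0 X14.0 Y7.0
G1 X12.7 Y11.1
G1 X9.2 Y13.7
G1 X4.8 Y13.7
G1 X1.3 Y11.1
G1 X0.0 Y7.0
G1 X1.3 Y2.9
G1 X4.8 Y0.3
G1 X9.2 Y0.3
G1 X12.7 Y2.9
G1 X14.0 Y7.0
; layer 5
G0 Z6.0
G0 X14.0 Y7.0
G1 X12.7 Y11.1
G1 X9.2 Y13.7
G1 X4.8 Y13.7
G1 X1.3 Y11.1
G1 X0.0 Y7.0
G1 X1.3 Y2.9
G1 X4.8 Y0.3
G1 X9.2 Y0.3
G1 X12.7 Y2.9
G1 X14.0 Y7.0
M2 ; end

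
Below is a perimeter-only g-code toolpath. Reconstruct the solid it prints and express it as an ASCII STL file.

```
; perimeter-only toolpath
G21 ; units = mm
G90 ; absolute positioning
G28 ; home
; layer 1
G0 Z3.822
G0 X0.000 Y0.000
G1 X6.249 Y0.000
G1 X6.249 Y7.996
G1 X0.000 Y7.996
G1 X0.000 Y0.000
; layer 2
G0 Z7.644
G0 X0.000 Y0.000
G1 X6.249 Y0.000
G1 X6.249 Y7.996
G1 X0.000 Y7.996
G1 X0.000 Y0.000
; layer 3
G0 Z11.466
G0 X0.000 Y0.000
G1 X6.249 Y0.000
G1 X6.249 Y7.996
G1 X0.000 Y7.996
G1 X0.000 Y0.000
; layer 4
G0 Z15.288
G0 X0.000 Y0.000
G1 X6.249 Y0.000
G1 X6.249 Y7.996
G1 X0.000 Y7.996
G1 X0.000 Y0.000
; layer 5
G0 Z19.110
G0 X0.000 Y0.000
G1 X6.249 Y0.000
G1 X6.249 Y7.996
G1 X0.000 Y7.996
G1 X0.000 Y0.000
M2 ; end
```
solid part
  facet normal 0.0000 0.0000 -1.0000
    outer loop
      vertex 6.249 7.996 0.000
      vertex 6.249 0.000 0.000
      vertex 0.000 0.000 0.000
    endloop
  endfacet
  facet normal 0.0000 0.0000 -1.0000
    outer loop
      vertex 0.000 7.996 0.000
      vertex 6.249 7.996 0.000
      vertex 0.000 0.000 0.000
    endloop
  endfacet
  facet normal 0.0000 0.0000 1.0000
    outer loop
      vertex 0.000 0.000 19.110
      vertex 6.249 0.000 19.110
      vertex 6.249 7.996 19.110
    endloop
  endfacet
  facet normal 0.0000 0.0000 1.0000
    outer loop
      vertex 0.000 0.000 19.110
      vertex 6.249 7.996 19.110
      vertex 0.000 7.996 19.110
    endloop
  endfacet
  facet normal 0.0000 -1.0000 0.0000
    outer loop
      vertex 0.000 0.000 0.000
      vertex 6.249 0.000 0.000
      vertex 6.249 0.000 19.110
    endloop
  endfacet
  facet normal 0.0000 -1.0000 0.0000
    outer loop
      vertex 0.000 0.000 0.000
      vertex 6.249 0.000 19.110
      vertex 0.000 0.000 19.110
    endloop
  endfacet
  facet normal 0.0000 1.0000 0.0000
    outer loop
      vertex 6.249 7.996 19.110
      vertex 6.249 7.996 0.000
      vertex 0.000 7.996 0.000
    endloop
  endfacet
  facet normal 0.0000 1.0000 0.0000
    outer loop
      vertex 0.000 7.996 19.110
      vertex 6.249 7.996 19.110
      vertex 0.000 7.996 0.000
    endloop
  endfacet
  facet normal -1.0000 0.0000 0.0000
    outer loop
      vertex 0.000 7.996 19.110
      vertex 0.000 7.996 0.000
      vertex 0.000 0.000 0.000
    endloop
  endfacet
  facet normal -1.0000 0.0000 0.0000
    outer loop
      vertex 0.000 0.000 19.110
      vertex 0.000 7.996 19.110
      vertex 0.000 0.000 0.000
    endloop
  endfacet
  facet normal 1.0000 0.0000 0.0000
    outer loop
      vertex 6.249 0.000 0.000
      vertex 6.249 7.996 0.000
      vertex 6.249 7.996 19.110
    endloop
  endfacet
  facet normal 1.0000 0.0000 0.0000
    outer loop
      vertex 6.249 0.000 0.000
      vertex 6.249 7.996 19.110
      vertex 6.249 0.000 19.110
    endloop
  endfacet
endsolid part

The G0 Z moves step by Δz≈3.822 mm. Every layer's G1 loop is the same polygon, so the solid is a straight extrusion of it from z=0 to z≈19.1. Closing with flat bottom and top caps and triangulating gives 12 facets — a rectangular box, roughly 6.25 × 8 mm footprint and 19.1 mm tall.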